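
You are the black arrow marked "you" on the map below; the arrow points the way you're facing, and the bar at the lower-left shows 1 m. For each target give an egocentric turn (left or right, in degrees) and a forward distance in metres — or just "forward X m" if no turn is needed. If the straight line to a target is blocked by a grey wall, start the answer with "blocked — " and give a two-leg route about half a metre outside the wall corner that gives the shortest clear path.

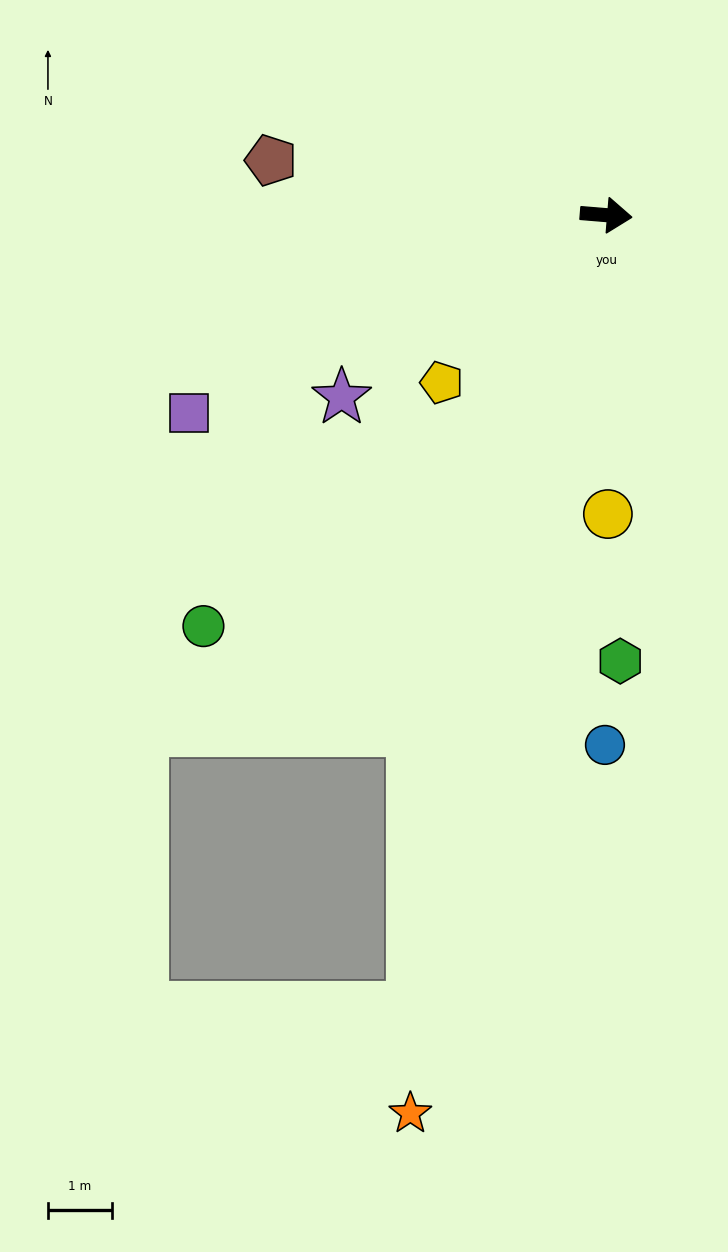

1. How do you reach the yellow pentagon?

turn right 130°, forward 3.7 m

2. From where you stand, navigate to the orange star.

turn right 98°, forward 14.4 m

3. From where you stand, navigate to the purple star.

turn right 141°, forward 5.0 m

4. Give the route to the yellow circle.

turn right 85°, forward 4.7 m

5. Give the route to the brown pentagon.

turn left 175°, forward 5.3 m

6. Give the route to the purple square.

turn right 150°, forward 7.2 m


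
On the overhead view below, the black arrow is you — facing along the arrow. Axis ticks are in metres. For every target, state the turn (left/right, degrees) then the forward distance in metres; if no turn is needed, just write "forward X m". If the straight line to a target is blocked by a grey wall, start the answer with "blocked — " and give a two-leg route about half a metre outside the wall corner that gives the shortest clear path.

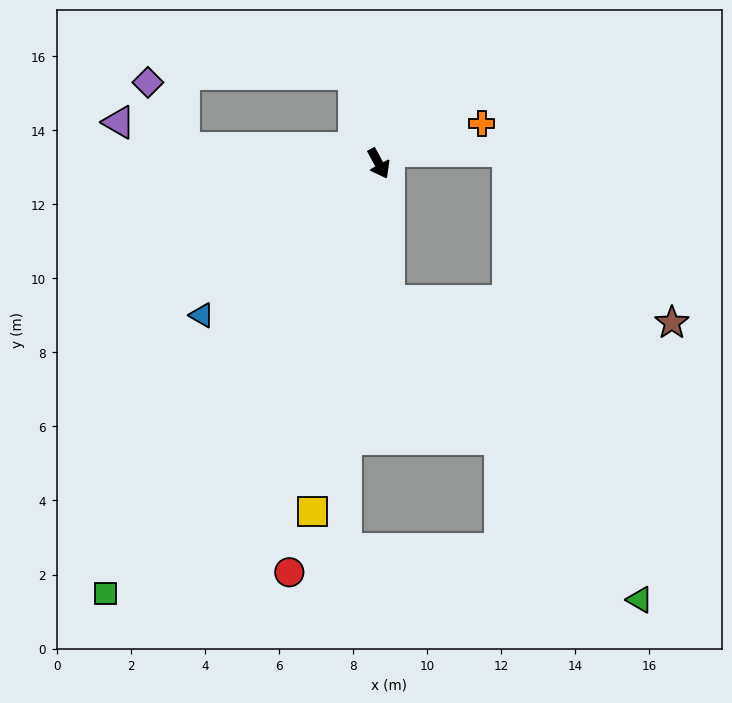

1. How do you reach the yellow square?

turn right 39°, forward 9.6 m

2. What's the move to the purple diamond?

blocked — turn right 123°, forward 5.3 m, then turn right 56°, forward 2.0 m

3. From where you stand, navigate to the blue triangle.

turn right 78°, forward 6.3 m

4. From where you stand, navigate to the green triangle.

blocked — turn right 24°, forward 3.7 m, then turn left 36°, forward 10.5 m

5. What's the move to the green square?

turn right 61°, forward 13.7 m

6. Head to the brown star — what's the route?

blocked — turn right 24°, forward 3.7 m, then turn left 81°, forward 7.6 m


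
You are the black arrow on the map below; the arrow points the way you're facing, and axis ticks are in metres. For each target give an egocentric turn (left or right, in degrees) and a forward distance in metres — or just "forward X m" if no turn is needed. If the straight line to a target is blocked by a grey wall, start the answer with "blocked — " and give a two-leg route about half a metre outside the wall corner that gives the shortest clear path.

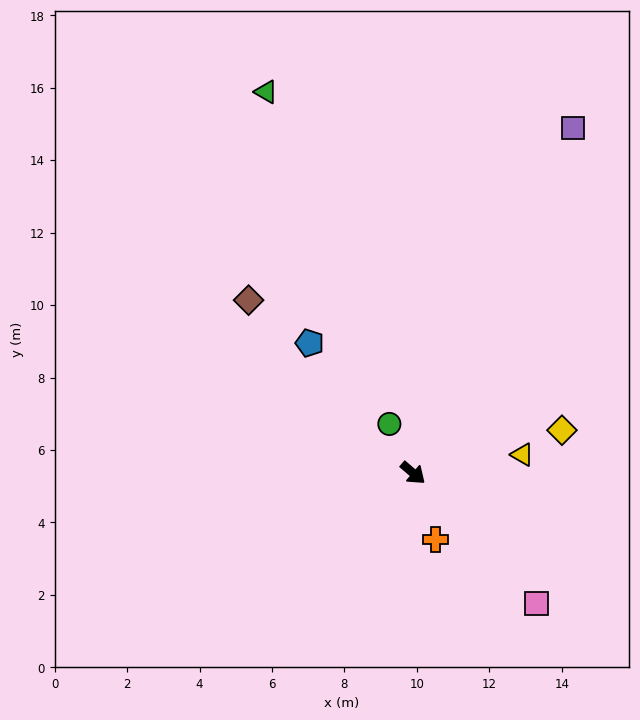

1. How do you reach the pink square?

turn right 6°, forward 5.0 m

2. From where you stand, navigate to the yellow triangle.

turn left 50°, forward 3.1 m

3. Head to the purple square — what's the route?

turn left 106°, forward 10.5 m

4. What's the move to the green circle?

turn left 156°, forward 1.5 m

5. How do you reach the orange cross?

turn right 31°, forward 1.9 m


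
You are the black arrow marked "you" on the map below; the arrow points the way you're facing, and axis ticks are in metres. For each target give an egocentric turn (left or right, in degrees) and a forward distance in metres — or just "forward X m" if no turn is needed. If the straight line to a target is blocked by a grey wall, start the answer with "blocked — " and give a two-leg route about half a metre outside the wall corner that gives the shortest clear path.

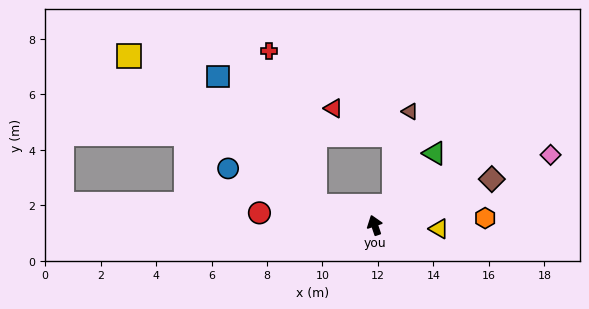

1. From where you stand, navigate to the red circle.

turn left 65°, forward 4.2 m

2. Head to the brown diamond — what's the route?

turn right 87°, forward 4.5 m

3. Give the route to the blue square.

blocked — turn left 53°, forward 2.2 m, then turn right 35°, forward 5.9 m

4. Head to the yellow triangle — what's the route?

turn right 112°, forward 2.3 m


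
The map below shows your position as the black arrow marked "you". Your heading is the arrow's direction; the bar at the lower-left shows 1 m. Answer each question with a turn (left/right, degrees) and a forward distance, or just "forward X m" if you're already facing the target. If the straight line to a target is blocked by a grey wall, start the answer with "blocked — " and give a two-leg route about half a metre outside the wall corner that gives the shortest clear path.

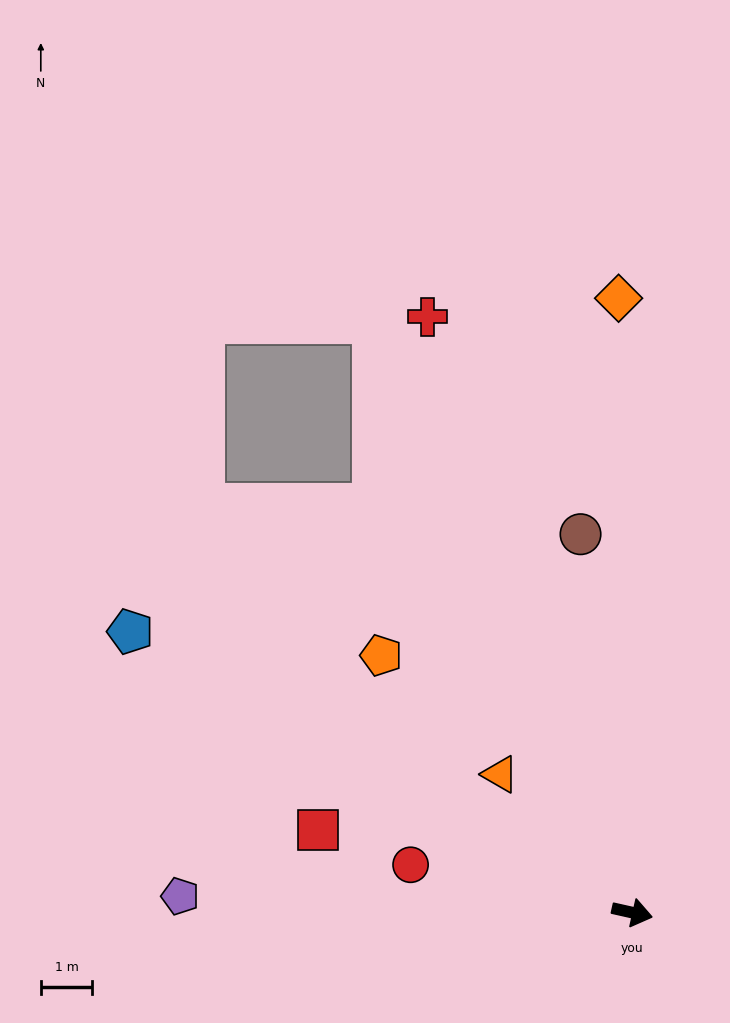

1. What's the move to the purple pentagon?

turn right 169°, forward 8.8 m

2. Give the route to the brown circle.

turn left 110°, forward 7.4 m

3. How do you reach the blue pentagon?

turn left 163°, forward 11.2 m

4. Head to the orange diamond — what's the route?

turn left 104°, forward 11.9 m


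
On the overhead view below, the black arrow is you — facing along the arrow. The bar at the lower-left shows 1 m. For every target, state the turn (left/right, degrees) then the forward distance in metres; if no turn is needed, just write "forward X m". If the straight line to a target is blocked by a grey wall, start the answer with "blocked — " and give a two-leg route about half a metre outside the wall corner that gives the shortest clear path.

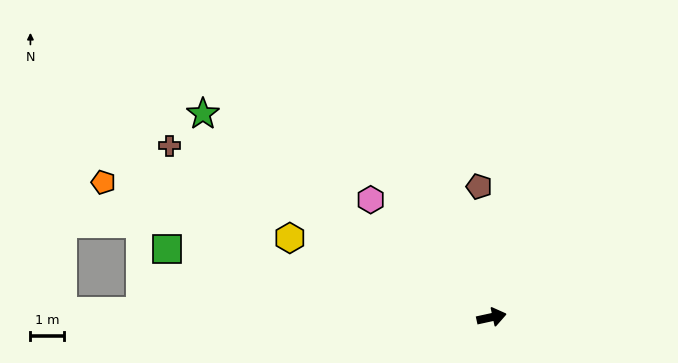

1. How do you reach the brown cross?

turn left 140°, forward 10.8 m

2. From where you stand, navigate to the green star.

turn left 133°, forward 10.5 m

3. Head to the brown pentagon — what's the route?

turn left 83°, forward 3.9 m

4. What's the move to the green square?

turn left 156°, forward 9.9 m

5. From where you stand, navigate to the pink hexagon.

turn left 124°, forward 5.0 m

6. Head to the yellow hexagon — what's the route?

turn left 146°, forward 6.4 m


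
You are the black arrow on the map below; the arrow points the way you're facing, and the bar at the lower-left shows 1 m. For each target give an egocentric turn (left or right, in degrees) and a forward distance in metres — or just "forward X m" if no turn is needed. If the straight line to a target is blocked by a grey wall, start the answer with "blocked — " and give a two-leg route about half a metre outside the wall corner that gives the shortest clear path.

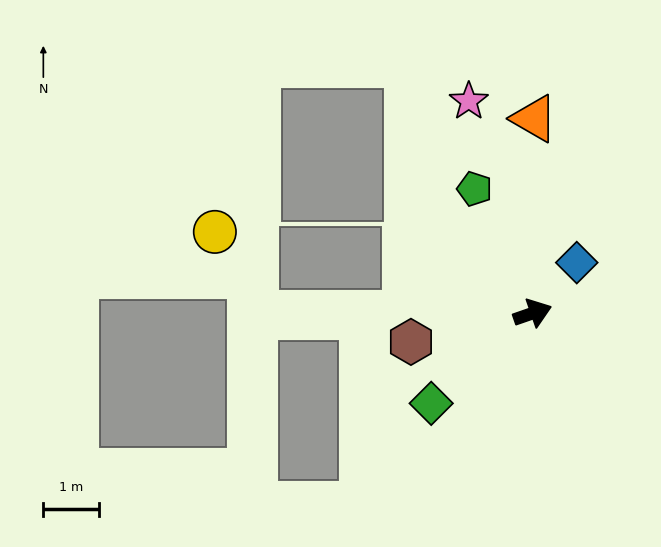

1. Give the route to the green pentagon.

turn left 96°, forward 2.5 m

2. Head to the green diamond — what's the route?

turn right 158°, forward 2.4 m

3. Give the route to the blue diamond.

turn left 30°, forward 1.2 m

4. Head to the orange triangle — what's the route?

turn left 70°, forward 3.5 m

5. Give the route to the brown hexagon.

turn left 174°, forward 2.3 m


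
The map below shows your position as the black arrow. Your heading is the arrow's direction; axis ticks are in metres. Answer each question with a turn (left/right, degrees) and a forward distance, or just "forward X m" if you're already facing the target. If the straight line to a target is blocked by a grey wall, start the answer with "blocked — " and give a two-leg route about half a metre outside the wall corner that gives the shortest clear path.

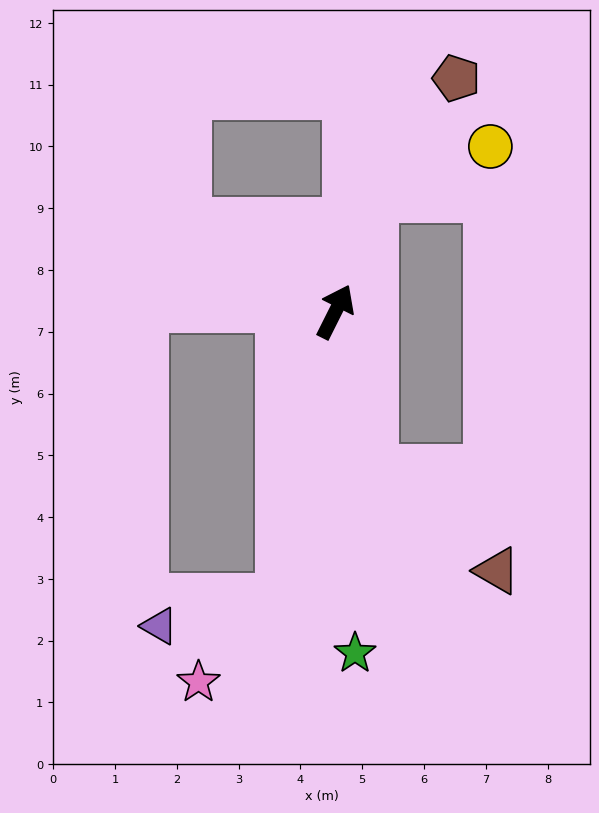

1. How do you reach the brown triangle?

blocked — turn right 140°, forward 2.6 m, then turn left 38°, forward 2.6 m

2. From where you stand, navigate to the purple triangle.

blocked — turn right 164°, forward 4.7 m, then turn right 67°, forward 2.0 m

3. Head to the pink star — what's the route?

blocked — turn right 164°, forward 4.7 m, then turn right 35°, forward 1.9 m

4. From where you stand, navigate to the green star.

turn right 150°, forward 5.5 m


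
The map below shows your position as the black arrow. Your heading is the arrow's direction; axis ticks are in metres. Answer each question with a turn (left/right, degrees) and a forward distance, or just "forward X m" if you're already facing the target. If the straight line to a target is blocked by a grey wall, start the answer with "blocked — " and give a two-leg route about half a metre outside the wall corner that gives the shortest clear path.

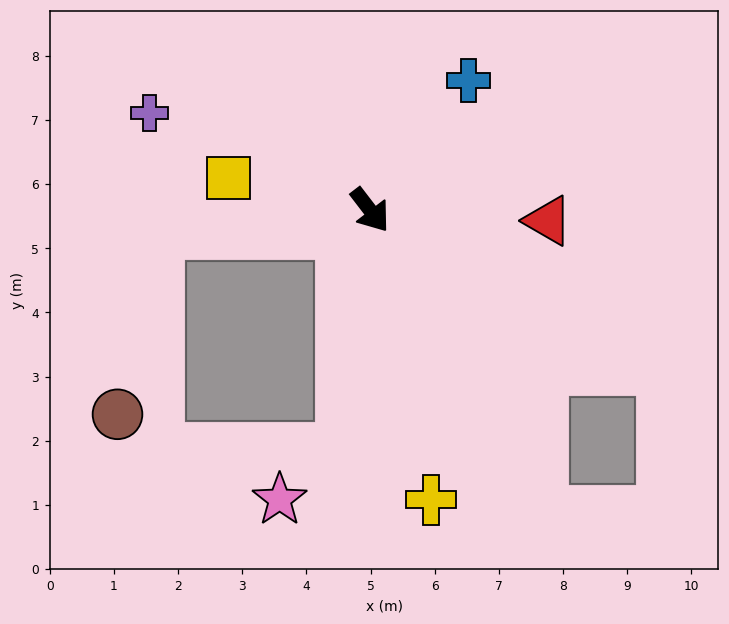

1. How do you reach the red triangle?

turn left 49°, forward 2.8 m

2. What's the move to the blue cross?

turn left 105°, forward 2.5 m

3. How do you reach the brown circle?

blocked — turn right 122°, forward 3.3 m, then turn left 72°, forward 2.9 m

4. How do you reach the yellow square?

turn right 140°, forward 2.3 m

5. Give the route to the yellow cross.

turn right 26°, forward 4.6 m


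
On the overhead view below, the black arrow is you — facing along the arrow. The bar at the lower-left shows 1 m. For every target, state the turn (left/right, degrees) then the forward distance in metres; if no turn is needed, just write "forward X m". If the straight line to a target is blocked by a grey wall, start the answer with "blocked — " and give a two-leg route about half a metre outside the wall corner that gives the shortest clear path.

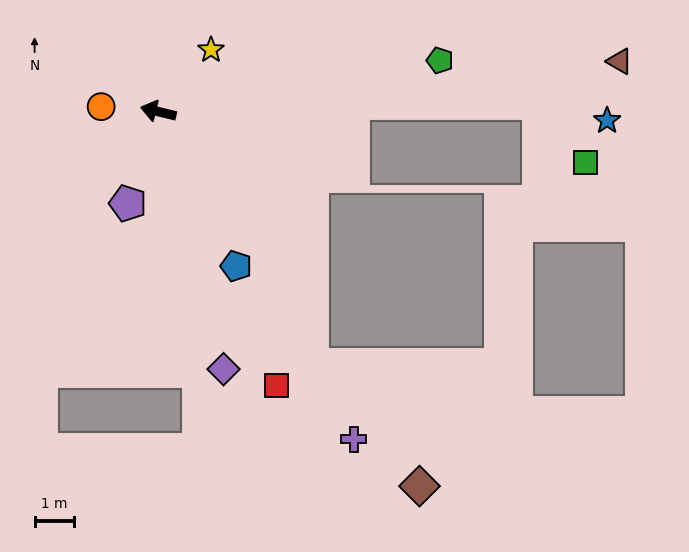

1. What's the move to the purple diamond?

turn left 118°, forward 6.7 m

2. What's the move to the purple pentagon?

turn left 85°, forward 2.5 m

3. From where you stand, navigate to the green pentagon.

turn right 156°, forward 7.3 m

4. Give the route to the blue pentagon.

turn left 130°, forward 4.4 m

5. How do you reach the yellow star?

turn right 117°, forward 2.1 m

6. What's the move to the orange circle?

turn left 9°, forward 1.5 m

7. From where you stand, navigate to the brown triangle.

turn right 160°, forward 11.8 m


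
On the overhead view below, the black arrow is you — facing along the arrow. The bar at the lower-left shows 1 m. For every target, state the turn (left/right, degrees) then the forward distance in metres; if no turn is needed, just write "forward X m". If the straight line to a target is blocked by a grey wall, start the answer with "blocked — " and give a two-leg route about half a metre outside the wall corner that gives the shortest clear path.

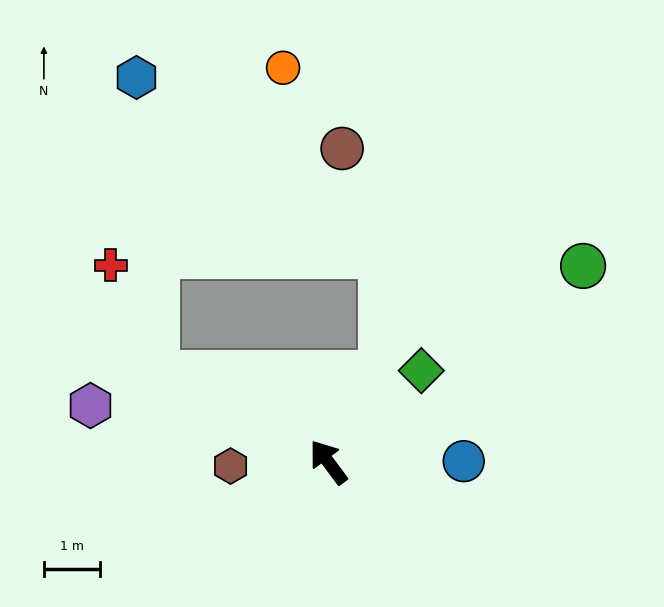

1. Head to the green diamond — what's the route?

turn right 82°, forward 2.3 m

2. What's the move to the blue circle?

turn right 126°, forward 2.4 m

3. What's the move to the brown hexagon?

turn left 56°, forward 1.7 m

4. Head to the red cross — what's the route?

blocked — turn left 26°, forward 3.4 m, then turn right 40°, forward 2.1 m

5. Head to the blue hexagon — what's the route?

blocked — turn left 26°, forward 3.4 m, then turn right 59°, forward 5.3 m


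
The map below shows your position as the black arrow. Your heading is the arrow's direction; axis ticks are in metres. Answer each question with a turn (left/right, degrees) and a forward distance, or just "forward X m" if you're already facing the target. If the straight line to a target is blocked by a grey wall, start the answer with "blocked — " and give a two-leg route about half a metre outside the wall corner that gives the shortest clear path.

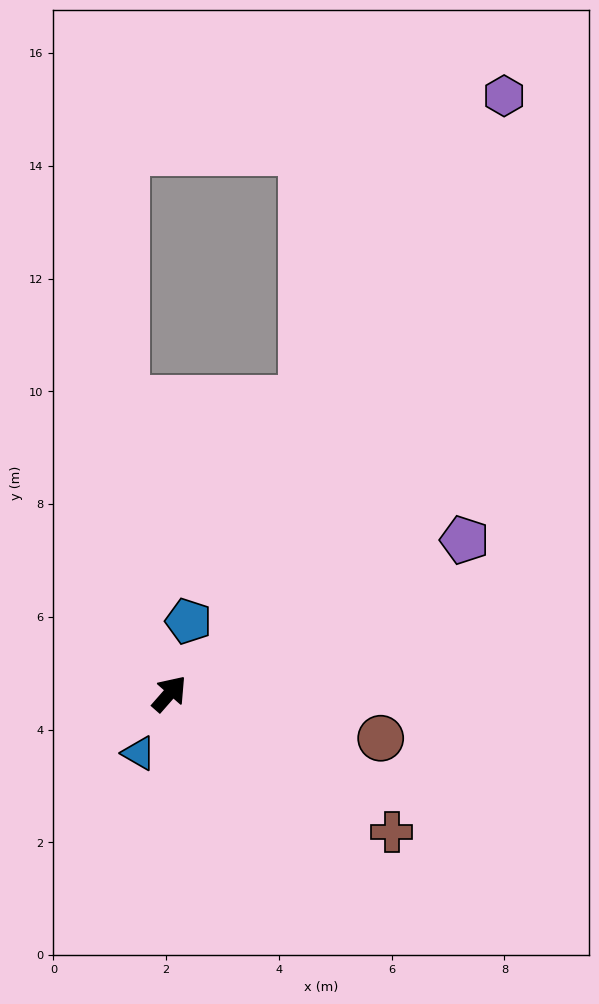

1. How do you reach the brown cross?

turn right 81°, forward 4.6 m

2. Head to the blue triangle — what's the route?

turn right 166°, forward 1.2 m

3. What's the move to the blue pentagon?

turn left 27°, forward 1.3 m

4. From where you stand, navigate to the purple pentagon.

turn right 21°, forward 5.9 m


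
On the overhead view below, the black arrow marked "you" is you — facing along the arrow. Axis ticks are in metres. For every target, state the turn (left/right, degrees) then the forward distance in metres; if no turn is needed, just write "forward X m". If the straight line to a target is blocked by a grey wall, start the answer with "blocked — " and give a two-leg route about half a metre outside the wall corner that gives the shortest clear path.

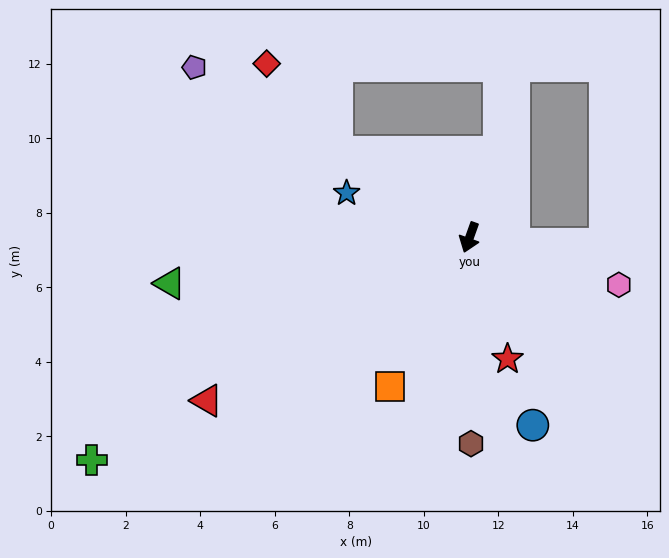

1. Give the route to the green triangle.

turn right 62°, forward 8.1 m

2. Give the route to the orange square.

turn right 8°, forward 4.5 m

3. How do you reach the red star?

turn left 37°, forward 3.4 m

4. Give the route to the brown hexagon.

turn left 20°, forward 5.5 m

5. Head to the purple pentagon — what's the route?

turn right 102°, forward 8.7 m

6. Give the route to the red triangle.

turn right 38°, forward 8.3 m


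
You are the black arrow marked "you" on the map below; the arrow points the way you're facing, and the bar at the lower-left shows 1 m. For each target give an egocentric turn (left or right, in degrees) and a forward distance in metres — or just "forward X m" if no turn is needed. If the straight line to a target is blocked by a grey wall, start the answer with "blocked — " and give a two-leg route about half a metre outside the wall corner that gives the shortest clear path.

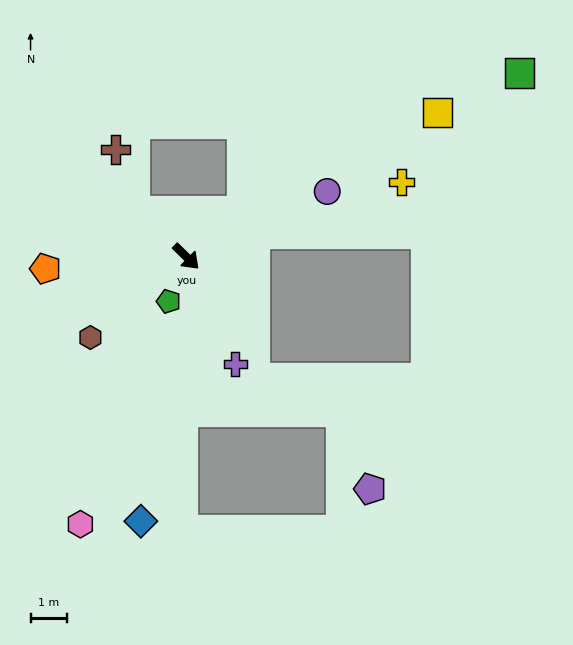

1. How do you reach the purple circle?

turn left 69°, forward 4.3 m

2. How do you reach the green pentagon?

turn right 67°, forward 1.3 m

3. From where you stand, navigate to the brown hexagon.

turn right 96°, forward 3.5 m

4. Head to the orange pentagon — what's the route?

turn right 131°, forward 3.9 m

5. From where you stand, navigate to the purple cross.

turn right 21°, forward 3.3 m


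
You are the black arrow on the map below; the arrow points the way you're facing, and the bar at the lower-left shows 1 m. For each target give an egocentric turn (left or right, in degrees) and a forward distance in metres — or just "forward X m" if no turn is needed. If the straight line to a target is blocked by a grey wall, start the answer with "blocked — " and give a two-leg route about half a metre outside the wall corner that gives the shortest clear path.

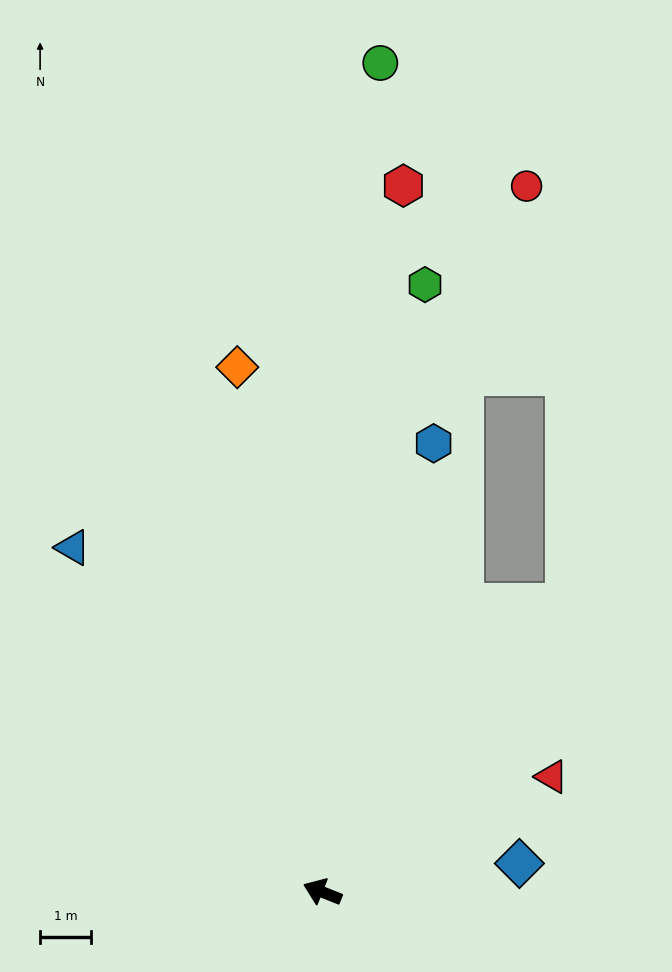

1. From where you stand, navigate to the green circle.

turn right 72°, forward 16.5 m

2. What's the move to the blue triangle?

turn right 32°, forward 8.4 m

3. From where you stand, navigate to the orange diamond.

turn right 59°, forward 10.5 m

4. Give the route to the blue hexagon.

turn right 82°, forward 9.2 m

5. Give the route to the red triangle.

turn right 132°, forward 5.1 m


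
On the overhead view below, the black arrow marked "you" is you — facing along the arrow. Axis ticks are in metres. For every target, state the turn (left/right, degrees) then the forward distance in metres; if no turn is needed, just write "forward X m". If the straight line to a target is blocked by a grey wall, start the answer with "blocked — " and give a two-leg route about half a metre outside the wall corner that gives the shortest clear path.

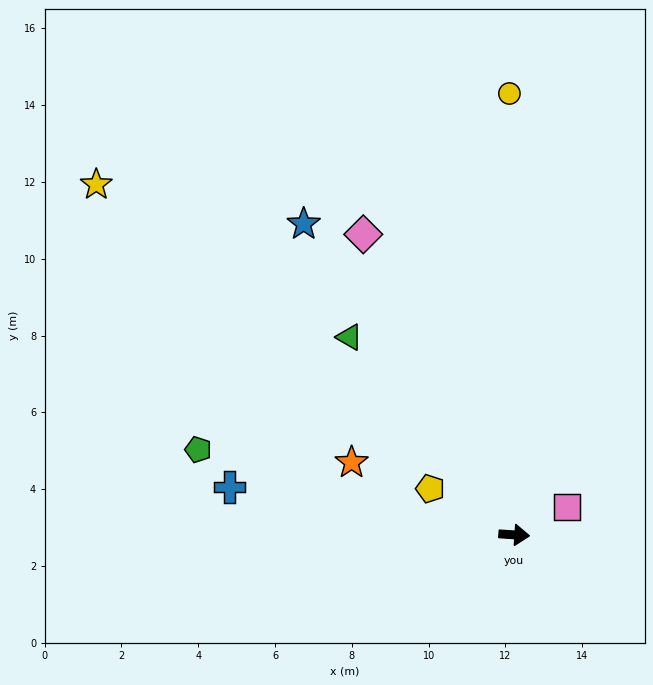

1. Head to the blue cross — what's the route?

turn left 174°, forward 7.5 m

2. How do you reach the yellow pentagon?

turn left 155°, forward 2.5 m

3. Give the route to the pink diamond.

turn left 120°, forward 8.8 m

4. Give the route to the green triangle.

turn left 134°, forward 6.7 m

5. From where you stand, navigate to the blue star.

turn left 128°, forward 9.8 m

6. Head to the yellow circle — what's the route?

turn left 94°, forward 11.5 m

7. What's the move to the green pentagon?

turn left 169°, forward 8.5 m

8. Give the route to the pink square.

turn left 32°, forward 1.6 m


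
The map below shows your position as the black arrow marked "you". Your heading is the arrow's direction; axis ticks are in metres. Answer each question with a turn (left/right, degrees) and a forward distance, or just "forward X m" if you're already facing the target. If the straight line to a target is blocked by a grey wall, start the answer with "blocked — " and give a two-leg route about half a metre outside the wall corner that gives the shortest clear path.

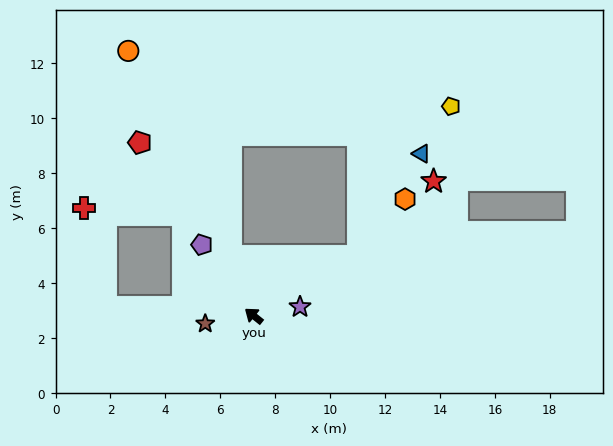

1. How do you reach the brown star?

turn left 48°, forward 1.8 m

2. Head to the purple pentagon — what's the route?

turn right 15°, forward 3.2 m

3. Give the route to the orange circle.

turn right 26°, forward 10.7 m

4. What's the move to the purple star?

turn right 131°, forward 1.7 m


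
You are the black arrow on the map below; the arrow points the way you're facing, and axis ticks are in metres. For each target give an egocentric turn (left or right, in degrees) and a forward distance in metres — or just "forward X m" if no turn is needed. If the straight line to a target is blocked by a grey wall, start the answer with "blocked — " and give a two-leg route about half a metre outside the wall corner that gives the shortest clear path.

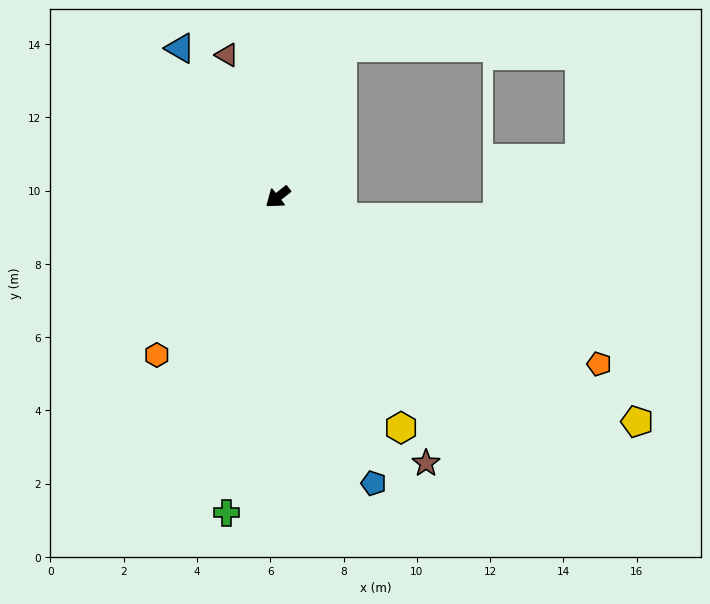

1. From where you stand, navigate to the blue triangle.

turn right 95°, forward 4.9 m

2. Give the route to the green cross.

turn left 42°, forward 8.7 m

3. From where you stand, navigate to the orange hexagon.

turn left 14°, forward 5.4 m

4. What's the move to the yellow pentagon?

turn left 110°, forward 11.6 m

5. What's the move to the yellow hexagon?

turn left 80°, forward 7.1 m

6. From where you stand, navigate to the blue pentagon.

turn left 70°, forward 8.2 m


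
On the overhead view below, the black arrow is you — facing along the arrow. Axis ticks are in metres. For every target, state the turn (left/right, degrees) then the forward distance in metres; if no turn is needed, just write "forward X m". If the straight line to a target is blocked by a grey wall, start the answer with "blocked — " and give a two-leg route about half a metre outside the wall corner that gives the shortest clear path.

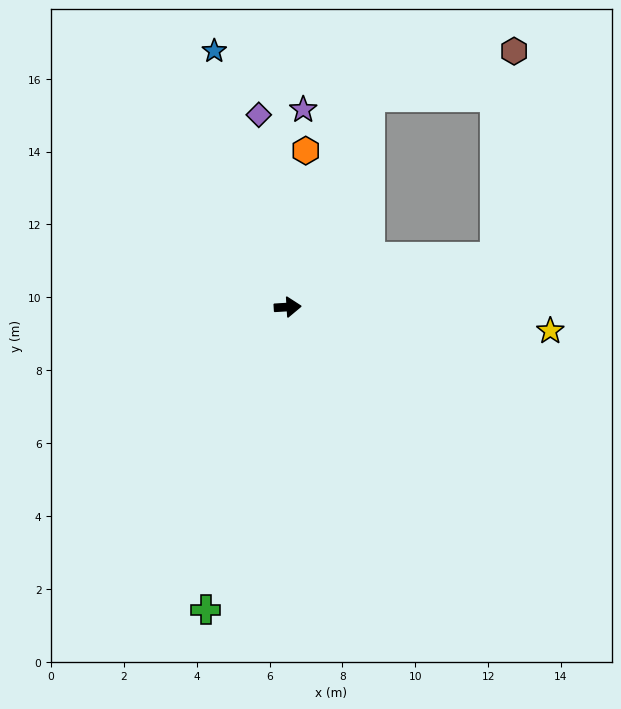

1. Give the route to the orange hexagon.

turn left 80°, forward 4.3 m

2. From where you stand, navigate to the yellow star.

turn right 9°, forward 7.2 m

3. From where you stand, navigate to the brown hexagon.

blocked — turn left 65°, forward 6.2 m, then turn right 51°, forward 4.2 m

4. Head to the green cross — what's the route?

turn right 109°, forward 8.6 m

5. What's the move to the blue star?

turn left 103°, forward 7.3 m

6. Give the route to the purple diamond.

turn left 95°, forward 5.3 m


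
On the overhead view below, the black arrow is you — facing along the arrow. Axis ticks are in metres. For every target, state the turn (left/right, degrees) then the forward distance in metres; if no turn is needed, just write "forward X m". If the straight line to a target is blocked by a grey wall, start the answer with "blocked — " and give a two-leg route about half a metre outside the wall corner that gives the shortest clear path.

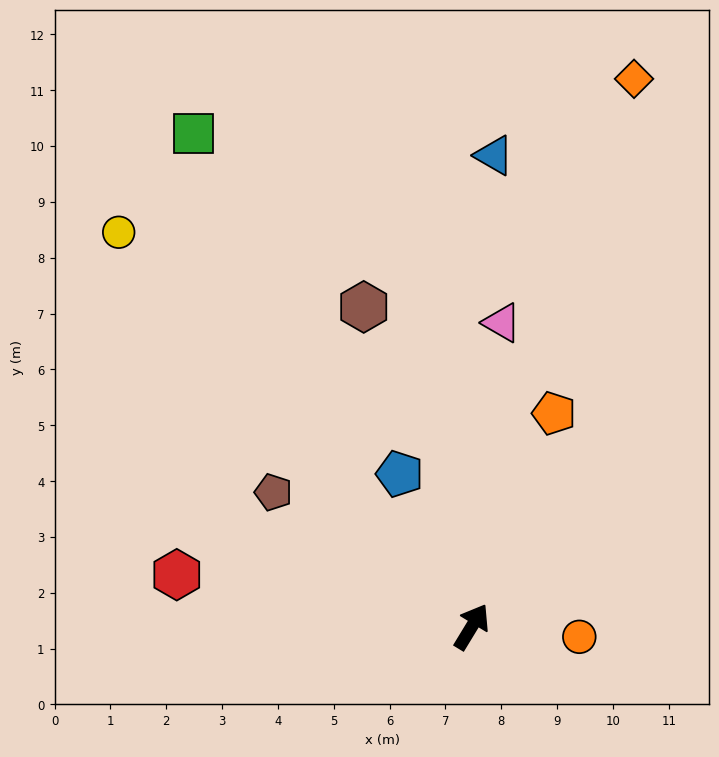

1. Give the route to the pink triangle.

turn left 26°, forward 5.5 m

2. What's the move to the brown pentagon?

turn left 87°, forward 4.3 m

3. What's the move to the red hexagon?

turn left 111°, forward 5.4 m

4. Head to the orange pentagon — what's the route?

turn left 10°, forward 4.1 m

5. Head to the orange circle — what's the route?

turn right 64°, forward 1.9 m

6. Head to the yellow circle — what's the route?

turn left 73°, forward 9.5 m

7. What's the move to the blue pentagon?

turn left 57°, forward 3.0 m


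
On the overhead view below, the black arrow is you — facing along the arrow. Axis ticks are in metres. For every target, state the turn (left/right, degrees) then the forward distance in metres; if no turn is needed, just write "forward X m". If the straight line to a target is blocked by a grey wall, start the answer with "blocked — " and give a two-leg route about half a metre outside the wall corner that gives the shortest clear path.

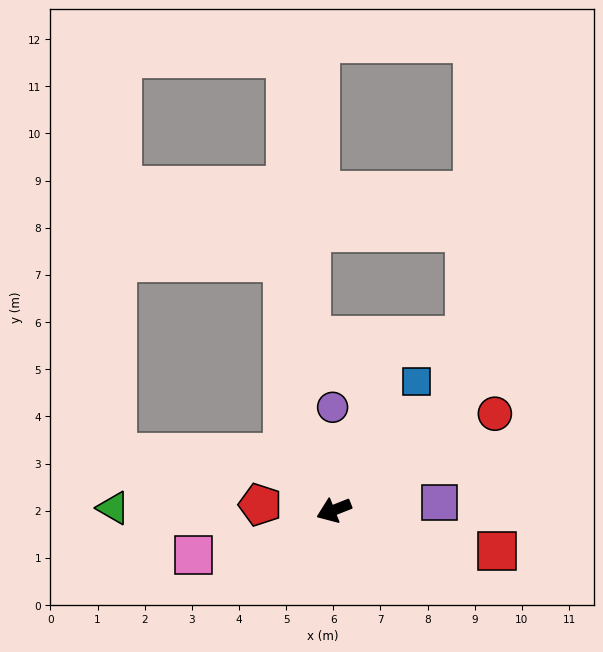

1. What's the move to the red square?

turn left 144°, forward 3.6 m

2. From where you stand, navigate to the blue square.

turn right 144°, forward 3.2 m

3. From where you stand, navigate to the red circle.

turn right 171°, forward 4.0 m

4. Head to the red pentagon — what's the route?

turn right 26°, forward 1.6 m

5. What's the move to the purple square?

turn left 163°, forward 2.2 m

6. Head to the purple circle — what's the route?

turn right 111°, forward 2.2 m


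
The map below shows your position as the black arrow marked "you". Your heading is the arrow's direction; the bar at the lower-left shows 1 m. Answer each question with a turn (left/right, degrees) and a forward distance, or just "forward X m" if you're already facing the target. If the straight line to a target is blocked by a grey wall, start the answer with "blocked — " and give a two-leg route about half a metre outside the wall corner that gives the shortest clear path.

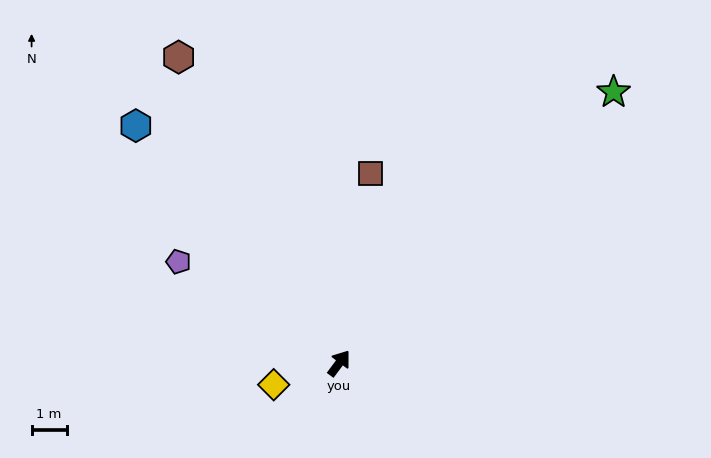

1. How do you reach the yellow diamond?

turn left 145°, forward 2.0 m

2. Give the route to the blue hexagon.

turn left 77°, forward 8.9 m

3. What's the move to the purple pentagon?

turn left 94°, forward 5.4 m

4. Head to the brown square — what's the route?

turn left 27°, forward 5.5 m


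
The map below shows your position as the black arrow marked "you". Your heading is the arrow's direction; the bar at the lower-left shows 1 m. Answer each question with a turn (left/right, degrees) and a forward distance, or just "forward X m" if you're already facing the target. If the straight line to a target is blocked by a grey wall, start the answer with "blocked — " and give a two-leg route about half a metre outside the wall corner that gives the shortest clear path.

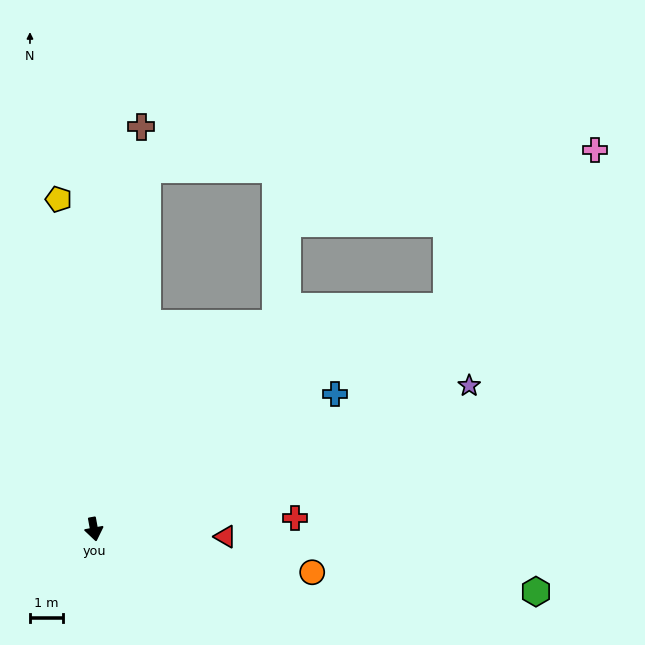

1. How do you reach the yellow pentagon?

turn left 176°, forward 10.1 m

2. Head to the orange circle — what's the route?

turn left 68°, forward 6.7 m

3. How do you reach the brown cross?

turn left 163°, forward 12.3 m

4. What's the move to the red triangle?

turn left 76°, forward 4.0 m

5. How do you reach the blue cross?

turn left 109°, forward 8.4 m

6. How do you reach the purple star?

turn left 101°, forward 12.2 m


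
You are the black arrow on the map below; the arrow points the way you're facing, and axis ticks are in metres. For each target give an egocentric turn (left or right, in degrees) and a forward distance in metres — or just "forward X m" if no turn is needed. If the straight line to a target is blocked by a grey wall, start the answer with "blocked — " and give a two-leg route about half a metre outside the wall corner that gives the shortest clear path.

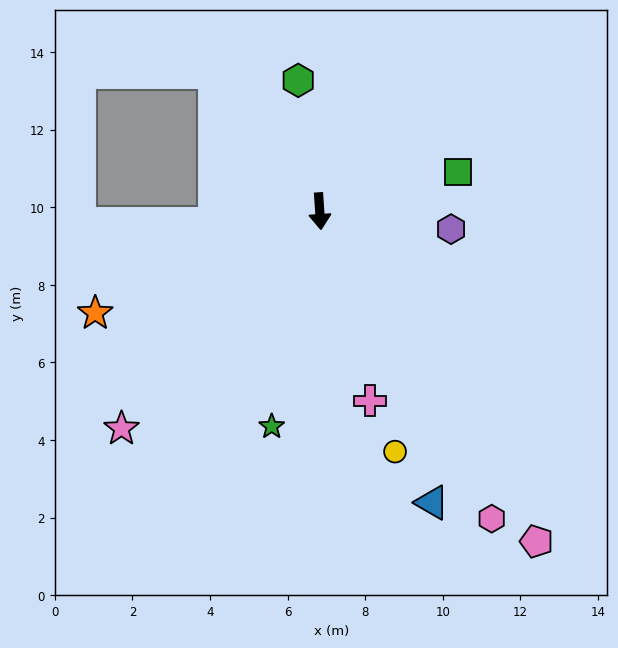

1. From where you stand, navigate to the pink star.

turn right 46°, forward 7.6 m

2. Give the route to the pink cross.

turn left 11°, forward 5.1 m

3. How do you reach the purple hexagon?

turn left 78°, forward 3.4 m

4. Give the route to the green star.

turn right 16°, forward 5.7 m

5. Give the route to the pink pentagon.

turn left 29°, forward 10.2 m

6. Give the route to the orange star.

turn right 69°, forward 6.4 m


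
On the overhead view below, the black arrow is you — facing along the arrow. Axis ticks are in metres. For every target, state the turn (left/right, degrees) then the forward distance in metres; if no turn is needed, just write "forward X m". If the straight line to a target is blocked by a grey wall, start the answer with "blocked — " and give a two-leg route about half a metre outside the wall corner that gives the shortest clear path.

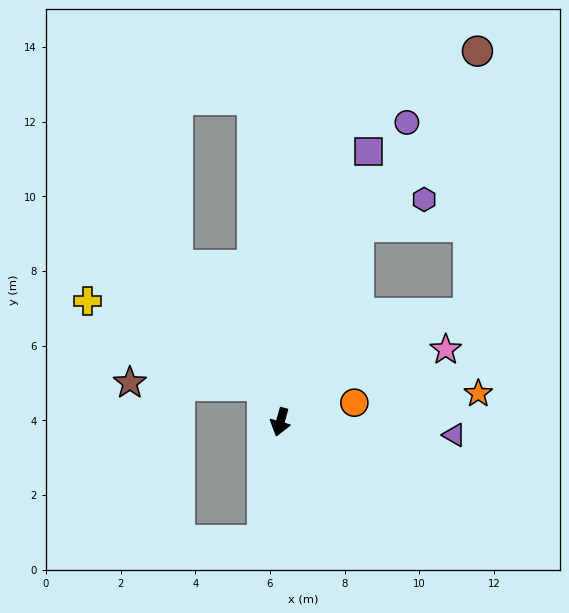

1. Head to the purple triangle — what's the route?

turn left 102°, forward 4.7 m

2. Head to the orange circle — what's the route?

turn left 120°, forward 2.1 m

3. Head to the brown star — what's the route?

blocked — turn right 140°, forward 1.1 m, then turn left 65°, forward 3.6 m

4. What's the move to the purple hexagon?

blocked — turn left 174°, forward 5.6 m, then turn right 46°, forward 1.9 m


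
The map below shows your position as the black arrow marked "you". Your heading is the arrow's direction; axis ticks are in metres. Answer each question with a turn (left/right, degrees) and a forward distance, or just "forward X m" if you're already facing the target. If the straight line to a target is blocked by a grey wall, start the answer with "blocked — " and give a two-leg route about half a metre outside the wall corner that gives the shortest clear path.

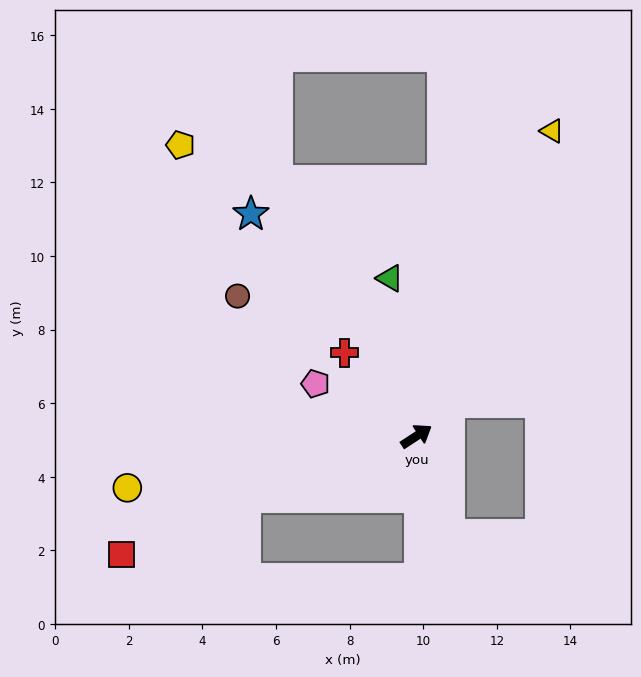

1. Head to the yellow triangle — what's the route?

turn left 33°, forward 9.1 m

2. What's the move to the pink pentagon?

turn left 119°, forward 3.1 m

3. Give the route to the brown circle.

turn left 109°, forward 6.2 m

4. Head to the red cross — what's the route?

turn left 98°, forward 3.0 m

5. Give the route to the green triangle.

turn left 66°, forward 4.3 m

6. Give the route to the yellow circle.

turn left 157°, forward 8.0 m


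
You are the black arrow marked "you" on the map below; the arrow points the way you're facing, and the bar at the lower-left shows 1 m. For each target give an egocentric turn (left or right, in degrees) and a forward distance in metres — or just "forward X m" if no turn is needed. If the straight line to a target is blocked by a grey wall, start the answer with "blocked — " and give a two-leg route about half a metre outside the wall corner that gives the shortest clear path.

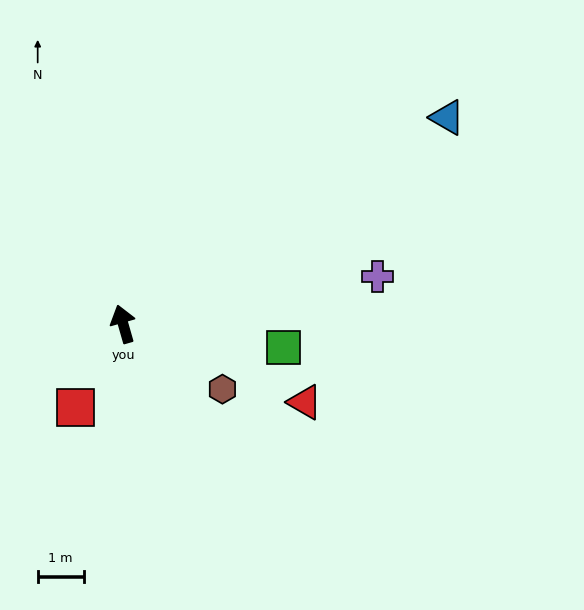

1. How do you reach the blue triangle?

turn right 73°, forward 8.4 m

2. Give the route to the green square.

turn right 114°, forward 3.5 m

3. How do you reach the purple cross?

turn right 95°, forward 5.6 m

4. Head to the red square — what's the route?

turn left 134°, forward 2.1 m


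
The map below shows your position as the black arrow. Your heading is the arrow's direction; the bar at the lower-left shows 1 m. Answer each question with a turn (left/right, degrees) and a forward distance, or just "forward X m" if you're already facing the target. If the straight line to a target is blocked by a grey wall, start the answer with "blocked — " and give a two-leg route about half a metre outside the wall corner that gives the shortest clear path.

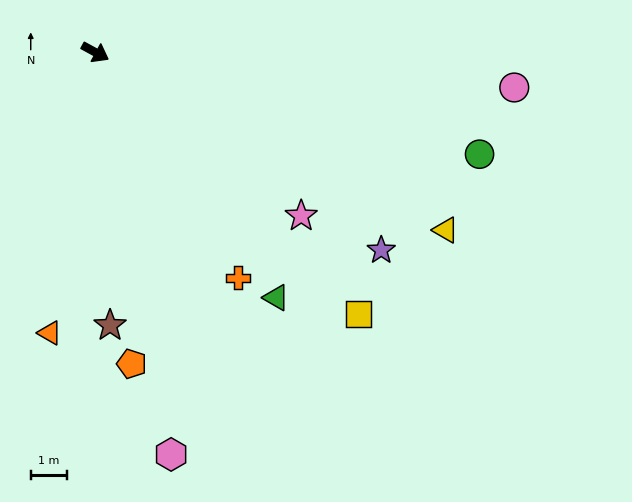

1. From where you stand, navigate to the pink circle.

turn left 24°, forward 11.5 m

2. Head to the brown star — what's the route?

turn right 58°, forward 7.5 m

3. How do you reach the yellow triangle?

forward 10.8 m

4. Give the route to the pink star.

turn right 10°, forward 7.2 m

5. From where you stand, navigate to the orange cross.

turn right 29°, forward 7.3 m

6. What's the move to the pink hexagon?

turn right 51°, forward 11.2 m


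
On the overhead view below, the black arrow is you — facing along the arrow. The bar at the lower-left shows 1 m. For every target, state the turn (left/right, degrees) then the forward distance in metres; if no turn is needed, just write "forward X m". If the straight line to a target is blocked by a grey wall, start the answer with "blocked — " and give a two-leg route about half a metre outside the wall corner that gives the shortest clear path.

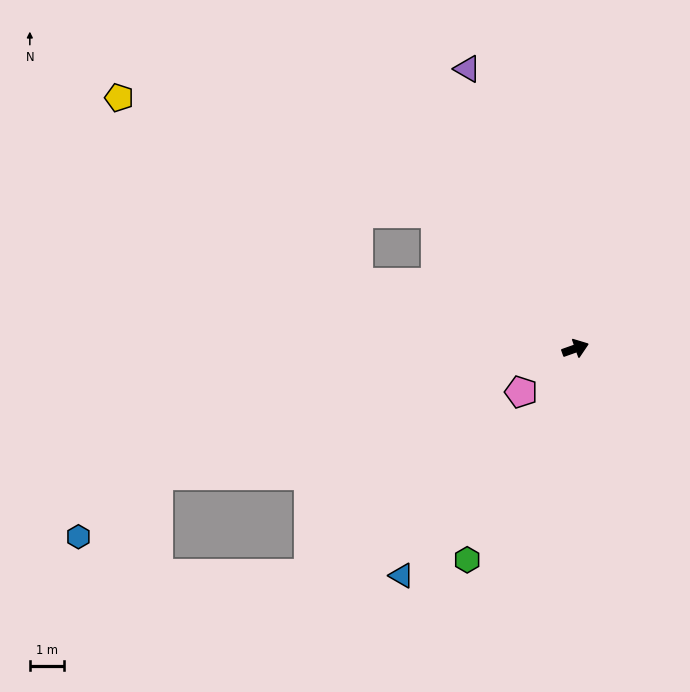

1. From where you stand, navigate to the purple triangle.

turn left 92°, forward 8.7 m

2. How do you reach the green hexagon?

turn right 137°, forward 6.9 m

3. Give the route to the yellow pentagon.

blocked — turn left 144°, forward 6.6 m, then turn right 21°, forward 8.8 m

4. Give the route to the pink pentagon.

turn right 161°, forward 2.0 m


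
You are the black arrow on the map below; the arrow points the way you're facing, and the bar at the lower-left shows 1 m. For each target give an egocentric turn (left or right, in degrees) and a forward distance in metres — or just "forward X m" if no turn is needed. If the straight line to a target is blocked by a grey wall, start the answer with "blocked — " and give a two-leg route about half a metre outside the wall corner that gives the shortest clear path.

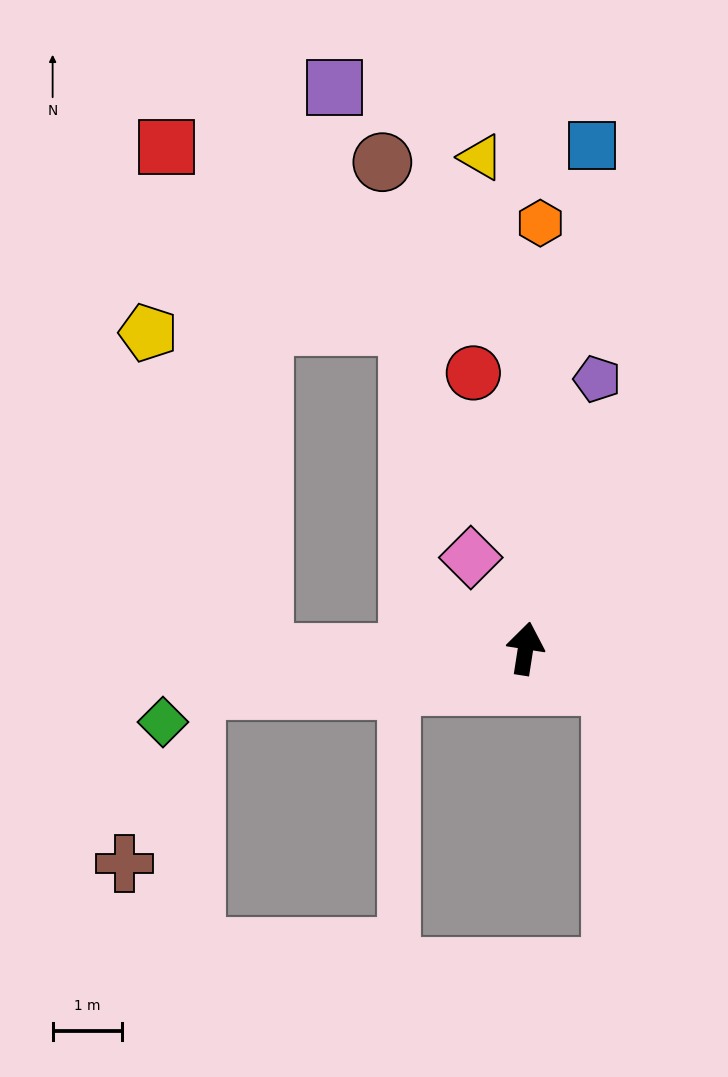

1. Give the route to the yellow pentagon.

blocked — turn left 100°, forward 3.8 m, then turn right 71°, forward 4.9 m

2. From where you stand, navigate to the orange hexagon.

turn left 7°, forward 6.1 m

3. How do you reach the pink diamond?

turn left 40°, forward 1.5 m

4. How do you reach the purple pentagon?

turn right 6°, forward 4.0 m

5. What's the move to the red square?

blocked — turn left 100°, forward 3.8 m, then turn right 80°, forward 7.4 m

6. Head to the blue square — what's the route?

forward 7.3 m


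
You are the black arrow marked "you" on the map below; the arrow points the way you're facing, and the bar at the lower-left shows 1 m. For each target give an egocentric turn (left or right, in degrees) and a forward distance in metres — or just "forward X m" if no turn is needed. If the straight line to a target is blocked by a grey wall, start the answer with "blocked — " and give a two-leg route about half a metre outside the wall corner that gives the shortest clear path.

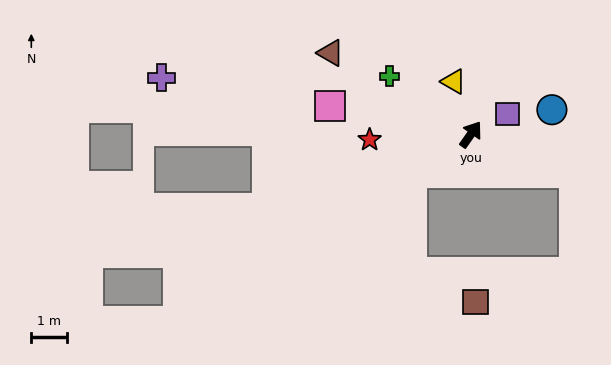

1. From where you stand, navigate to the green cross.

turn left 89°, forward 2.8 m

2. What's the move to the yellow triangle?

turn left 53°, forward 1.6 m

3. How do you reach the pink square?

turn left 114°, forward 4.0 m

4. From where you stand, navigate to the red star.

turn left 128°, forward 2.8 m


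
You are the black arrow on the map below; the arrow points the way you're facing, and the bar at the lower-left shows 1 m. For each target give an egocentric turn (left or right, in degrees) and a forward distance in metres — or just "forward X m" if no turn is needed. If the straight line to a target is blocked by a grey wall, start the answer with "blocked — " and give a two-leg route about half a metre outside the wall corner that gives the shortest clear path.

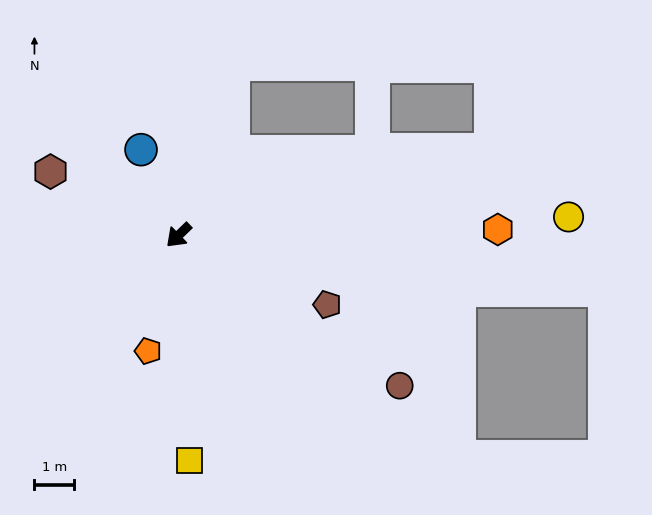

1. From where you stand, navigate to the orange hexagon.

turn left 137°, forward 8.0 m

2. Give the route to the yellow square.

turn left 49°, forward 5.6 m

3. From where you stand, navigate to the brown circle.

turn left 102°, forward 6.7 m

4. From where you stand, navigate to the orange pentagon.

turn left 31°, forward 3.0 m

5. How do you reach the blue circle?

turn right 110°, forward 2.3 m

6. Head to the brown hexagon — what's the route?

turn right 70°, forward 3.6 m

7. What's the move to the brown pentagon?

turn left 111°, forward 4.1 m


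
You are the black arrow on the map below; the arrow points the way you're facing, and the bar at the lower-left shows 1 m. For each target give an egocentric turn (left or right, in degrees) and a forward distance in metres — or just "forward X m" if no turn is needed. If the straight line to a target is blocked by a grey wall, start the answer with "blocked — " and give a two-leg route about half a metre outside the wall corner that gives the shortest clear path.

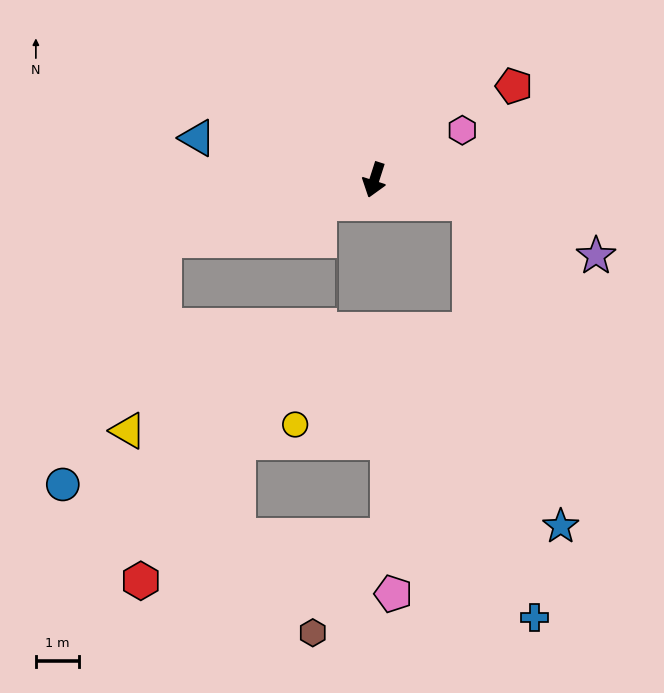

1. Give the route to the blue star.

blocked — turn left 94°, forward 2.3 m, then turn right 61°, forward 7.9 m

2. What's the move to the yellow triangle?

blocked — turn right 56°, forward 5.1 m, then turn left 63°, forward 4.5 m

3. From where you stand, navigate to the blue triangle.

turn right 86°, forward 4.3 m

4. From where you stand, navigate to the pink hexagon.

turn left 137°, forward 2.4 m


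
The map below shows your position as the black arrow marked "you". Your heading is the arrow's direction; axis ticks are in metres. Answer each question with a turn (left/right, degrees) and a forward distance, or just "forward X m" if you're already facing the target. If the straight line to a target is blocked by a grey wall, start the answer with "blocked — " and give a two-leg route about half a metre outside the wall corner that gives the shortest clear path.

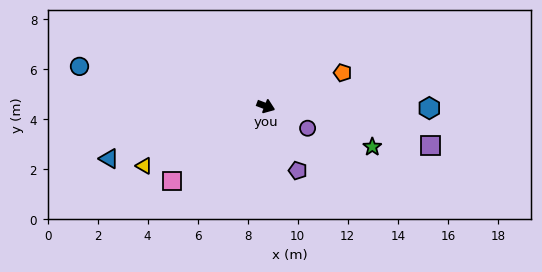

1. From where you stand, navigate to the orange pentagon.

turn left 44°, forward 3.3 m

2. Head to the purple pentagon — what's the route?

turn right 43°, forward 2.9 m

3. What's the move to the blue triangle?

turn right 141°, forward 6.6 m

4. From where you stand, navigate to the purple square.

turn left 8°, forward 6.8 m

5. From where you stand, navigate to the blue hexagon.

turn left 20°, forward 6.5 m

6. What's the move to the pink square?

turn right 120°, forward 4.8 m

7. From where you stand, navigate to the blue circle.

turn right 171°, forward 7.6 m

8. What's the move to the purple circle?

turn right 7°, forward 1.9 m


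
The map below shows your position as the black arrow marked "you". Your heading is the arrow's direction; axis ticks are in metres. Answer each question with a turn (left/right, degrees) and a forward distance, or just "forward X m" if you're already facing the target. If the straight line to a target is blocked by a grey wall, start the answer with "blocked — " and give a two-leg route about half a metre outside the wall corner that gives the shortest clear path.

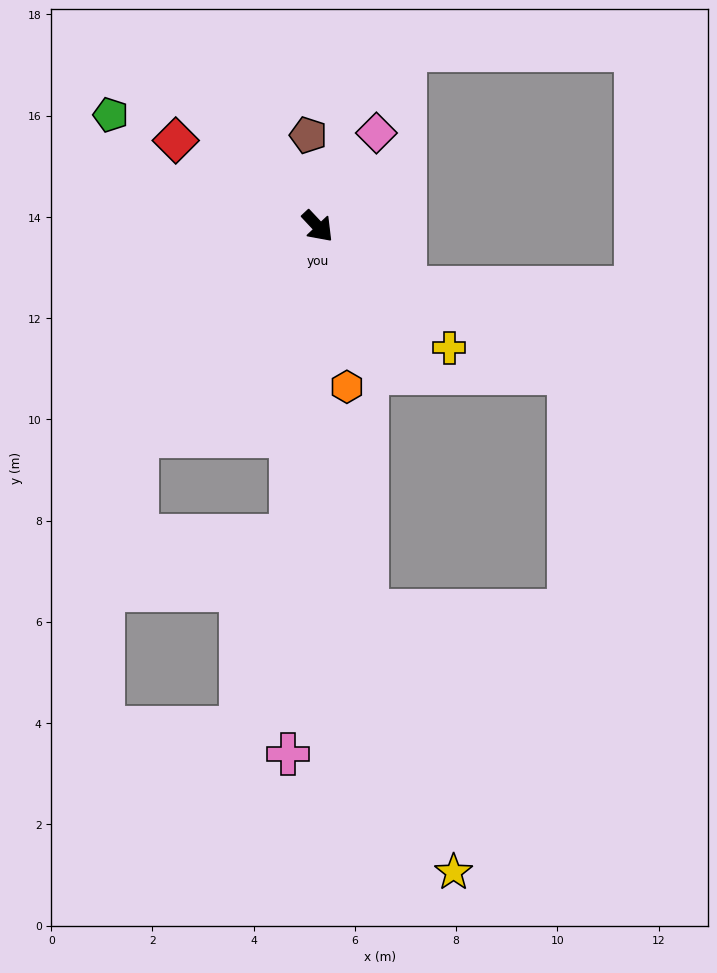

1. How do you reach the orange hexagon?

turn right 33°, forward 3.2 m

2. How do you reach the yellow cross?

turn left 4°, forward 3.5 m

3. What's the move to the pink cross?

turn right 46°, forward 10.4 m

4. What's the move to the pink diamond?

turn left 105°, forward 2.2 m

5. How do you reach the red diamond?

turn right 164°, forward 3.3 m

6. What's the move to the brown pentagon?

turn left 143°, forward 1.8 m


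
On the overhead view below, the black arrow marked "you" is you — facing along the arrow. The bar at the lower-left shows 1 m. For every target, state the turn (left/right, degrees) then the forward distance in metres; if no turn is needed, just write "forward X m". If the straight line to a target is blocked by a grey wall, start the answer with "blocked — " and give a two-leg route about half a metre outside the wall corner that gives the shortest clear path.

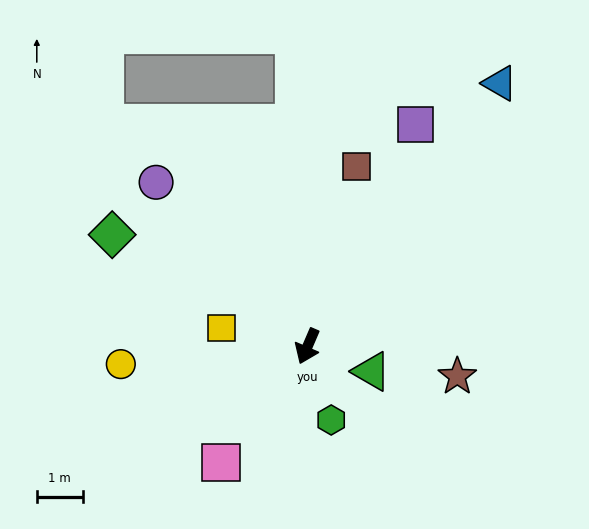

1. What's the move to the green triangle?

turn left 92°, forward 1.5 m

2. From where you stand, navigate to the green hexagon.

turn left 41°, forward 1.7 m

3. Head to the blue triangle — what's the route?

turn left 167°, forward 7.1 m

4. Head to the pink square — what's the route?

turn right 13°, forward 3.2 m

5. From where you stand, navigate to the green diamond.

turn right 96°, forward 4.9 m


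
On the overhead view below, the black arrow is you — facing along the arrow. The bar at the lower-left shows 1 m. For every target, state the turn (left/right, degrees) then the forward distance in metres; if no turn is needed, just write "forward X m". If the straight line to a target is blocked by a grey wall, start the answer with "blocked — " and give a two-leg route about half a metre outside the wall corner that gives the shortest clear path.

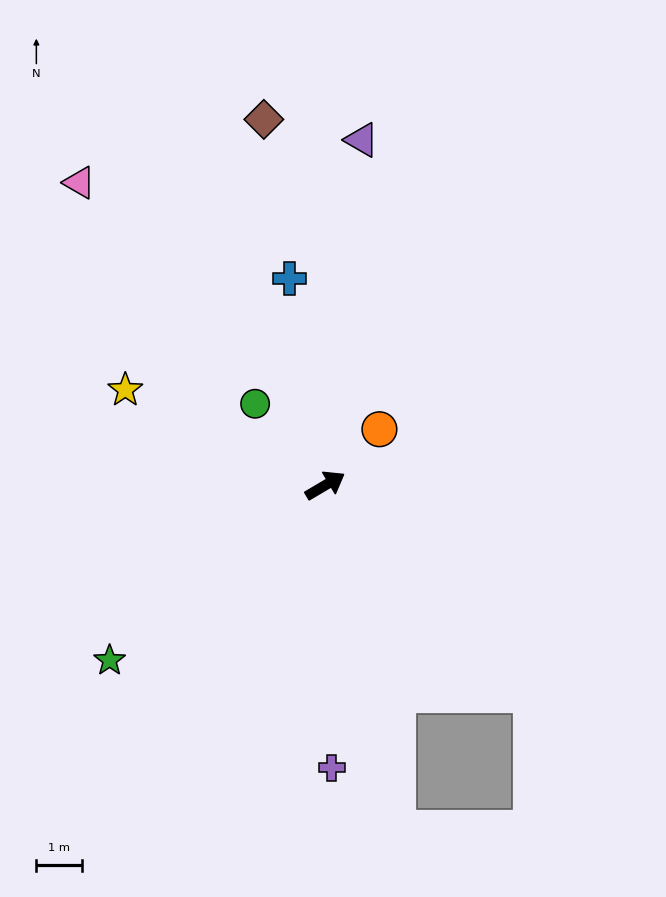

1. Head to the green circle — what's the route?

turn left 100°, forward 2.4 m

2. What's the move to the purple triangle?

turn left 53°, forward 7.7 m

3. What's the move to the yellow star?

turn left 124°, forward 4.9 m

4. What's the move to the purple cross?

turn right 119°, forward 6.2 m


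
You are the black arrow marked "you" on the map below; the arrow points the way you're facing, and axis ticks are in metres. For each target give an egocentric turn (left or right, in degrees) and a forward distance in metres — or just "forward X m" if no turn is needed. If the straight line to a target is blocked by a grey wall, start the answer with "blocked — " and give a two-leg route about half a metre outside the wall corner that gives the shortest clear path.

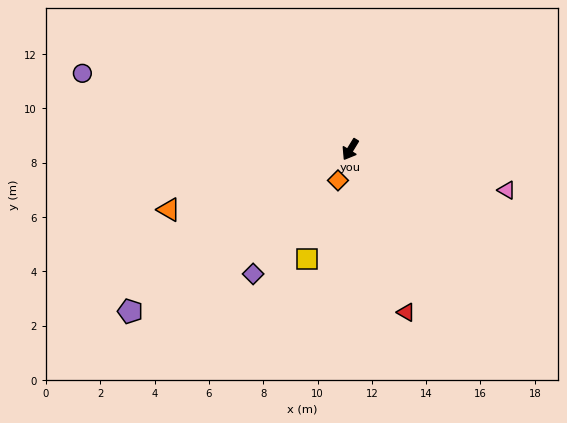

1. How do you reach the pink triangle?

turn left 107°, forward 6.0 m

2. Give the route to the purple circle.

turn right 74°, forward 10.3 m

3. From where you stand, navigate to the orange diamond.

turn left 10°, forward 1.2 m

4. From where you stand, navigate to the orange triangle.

turn right 40°, forward 7.0 m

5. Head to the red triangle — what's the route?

turn left 50°, forward 6.3 m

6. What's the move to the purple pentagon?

turn right 22°, forward 10.1 m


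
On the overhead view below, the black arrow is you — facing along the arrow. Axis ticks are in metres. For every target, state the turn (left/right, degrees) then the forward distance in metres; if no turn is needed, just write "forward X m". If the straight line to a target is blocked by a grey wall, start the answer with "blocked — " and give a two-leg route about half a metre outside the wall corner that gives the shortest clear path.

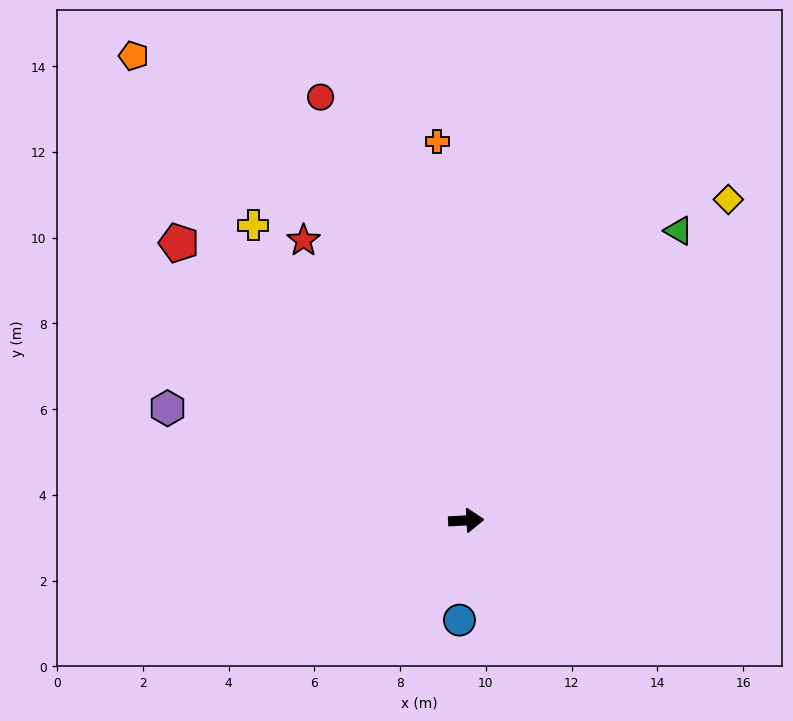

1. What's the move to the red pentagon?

turn left 133°, forward 9.3 m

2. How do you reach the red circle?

turn left 106°, forward 10.4 m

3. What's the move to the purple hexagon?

turn left 156°, forward 7.4 m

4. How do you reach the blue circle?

turn right 97°, forward 2.3 m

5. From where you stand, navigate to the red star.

turn left 117°, forward 7.6 m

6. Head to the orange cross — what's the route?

turn left 91°, forward 8.9 m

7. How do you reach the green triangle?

turn left 51°, forward 8.4 m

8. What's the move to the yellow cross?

turn left 123°, forward 8.5 m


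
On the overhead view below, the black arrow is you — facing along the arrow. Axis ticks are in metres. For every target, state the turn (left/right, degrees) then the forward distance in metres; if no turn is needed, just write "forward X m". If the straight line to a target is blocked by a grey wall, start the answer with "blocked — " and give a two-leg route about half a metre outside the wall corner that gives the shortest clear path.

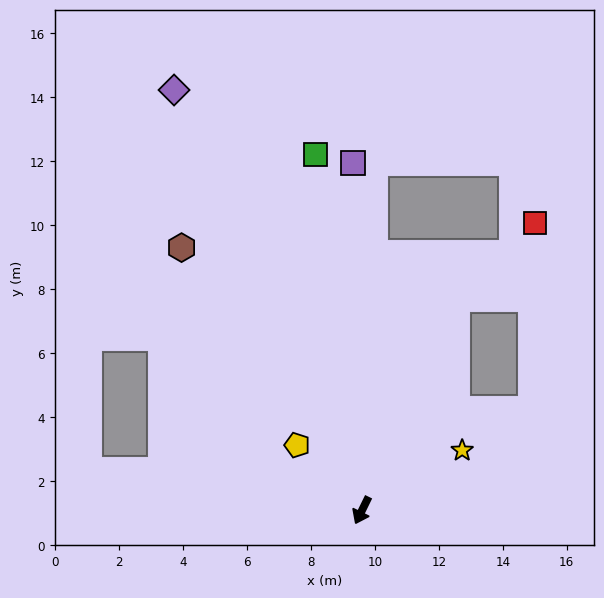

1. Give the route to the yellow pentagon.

turn right 109°, forward 2.9 m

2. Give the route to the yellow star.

turn left 147°, forward 3.6 m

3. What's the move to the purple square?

turn right 152°, forward 10.9 m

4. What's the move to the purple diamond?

turn right 130°, forward 14.4 m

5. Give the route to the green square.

turn right 147°, forward 11.2 m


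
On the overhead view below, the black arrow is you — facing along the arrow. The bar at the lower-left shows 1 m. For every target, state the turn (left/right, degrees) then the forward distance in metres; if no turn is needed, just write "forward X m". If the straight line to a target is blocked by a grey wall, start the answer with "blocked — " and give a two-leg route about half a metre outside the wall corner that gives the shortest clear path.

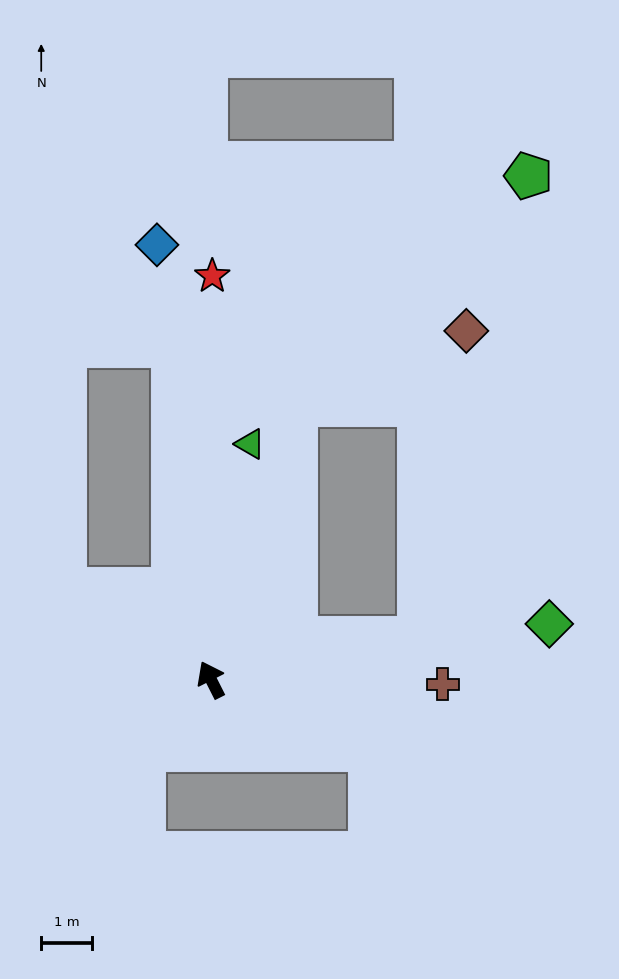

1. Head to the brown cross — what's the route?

turn right 118°, forward 4.5 m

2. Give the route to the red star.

turn right 27°, forward 7.9 m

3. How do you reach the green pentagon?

blocked — turn right 44°, forward 5.6 m, then turn right 28°, forward 6.4 m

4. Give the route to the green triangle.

turn right 36°, forward 4.7 m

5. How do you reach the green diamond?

turn right 107°, forward 6.7 m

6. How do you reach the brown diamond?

blocked — turn right 44°, forward 5.6 m, then turn right 49°, forward 3.6 m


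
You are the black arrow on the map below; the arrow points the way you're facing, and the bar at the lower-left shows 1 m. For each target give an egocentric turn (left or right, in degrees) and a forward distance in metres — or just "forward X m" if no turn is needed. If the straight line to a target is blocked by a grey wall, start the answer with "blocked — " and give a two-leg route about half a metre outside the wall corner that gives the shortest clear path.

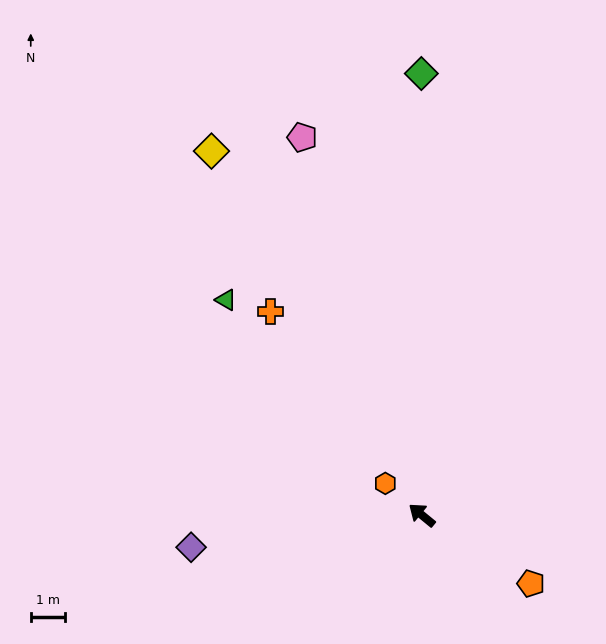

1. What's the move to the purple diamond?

turn left 47°, forward 6.8 m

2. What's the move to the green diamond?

turn right 51°, forward 12.8 m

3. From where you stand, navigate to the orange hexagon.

forward 1.4 m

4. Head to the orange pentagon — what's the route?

turn right 173°, forward 3.7 m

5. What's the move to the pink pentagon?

turn right 33°, forward 11.5 m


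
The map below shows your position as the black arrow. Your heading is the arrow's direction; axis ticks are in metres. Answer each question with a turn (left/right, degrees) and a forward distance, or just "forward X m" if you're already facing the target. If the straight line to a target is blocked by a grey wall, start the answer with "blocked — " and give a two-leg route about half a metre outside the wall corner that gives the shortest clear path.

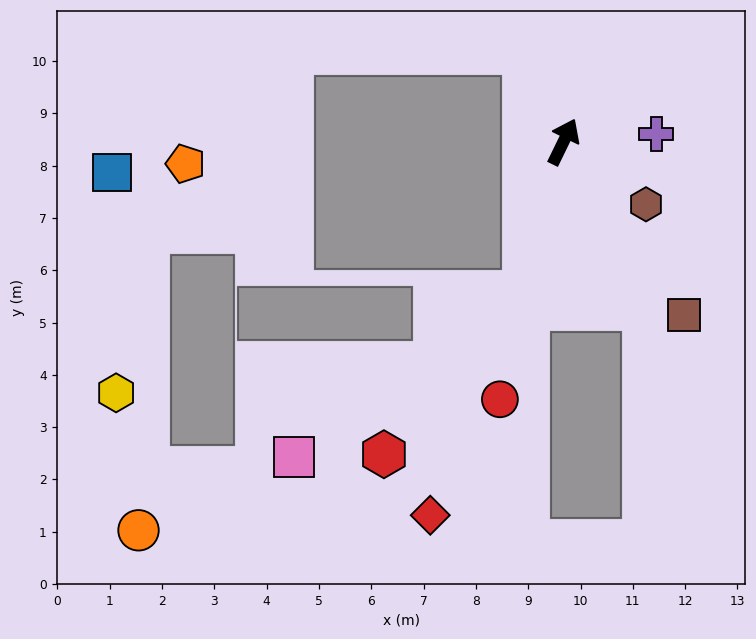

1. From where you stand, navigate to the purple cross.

turn right 59°, forward 1.8 m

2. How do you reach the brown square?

turn right 119°, forward 4.0 m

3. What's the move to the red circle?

turn right 168°, forward 5.1 m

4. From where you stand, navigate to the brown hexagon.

turn right 101°, forward 2.0 m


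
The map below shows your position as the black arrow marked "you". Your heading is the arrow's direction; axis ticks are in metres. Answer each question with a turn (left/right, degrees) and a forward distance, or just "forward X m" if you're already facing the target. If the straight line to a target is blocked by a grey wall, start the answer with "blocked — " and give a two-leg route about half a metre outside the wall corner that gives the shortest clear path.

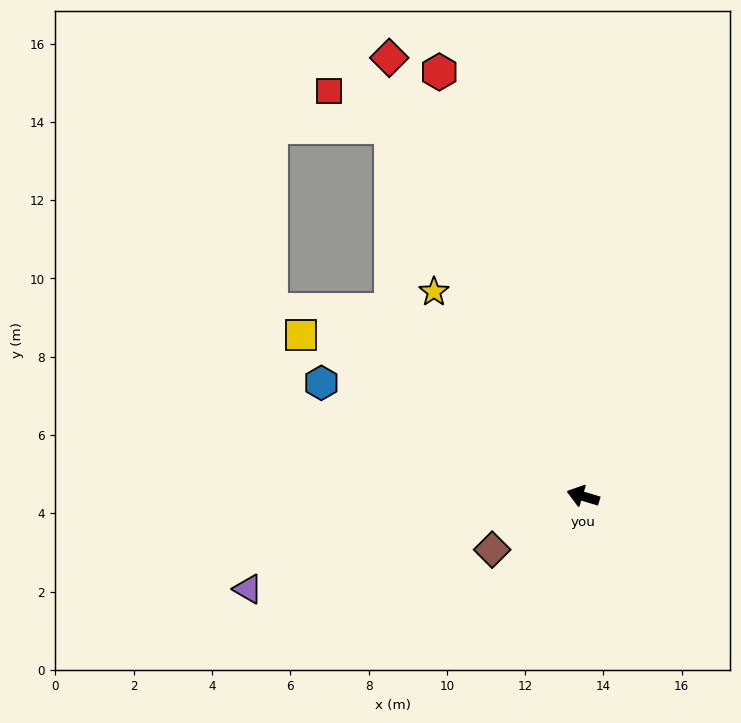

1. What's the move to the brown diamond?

turn left 47°, forward 2.7 m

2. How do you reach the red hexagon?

turn right 54°, forward 11.4 m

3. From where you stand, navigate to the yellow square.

turn right 13°, forward 8.3 m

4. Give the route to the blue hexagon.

turn right 7°, forward 7.3 m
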